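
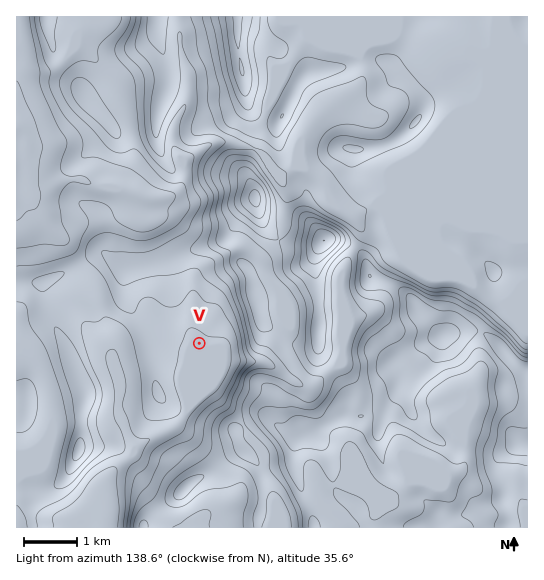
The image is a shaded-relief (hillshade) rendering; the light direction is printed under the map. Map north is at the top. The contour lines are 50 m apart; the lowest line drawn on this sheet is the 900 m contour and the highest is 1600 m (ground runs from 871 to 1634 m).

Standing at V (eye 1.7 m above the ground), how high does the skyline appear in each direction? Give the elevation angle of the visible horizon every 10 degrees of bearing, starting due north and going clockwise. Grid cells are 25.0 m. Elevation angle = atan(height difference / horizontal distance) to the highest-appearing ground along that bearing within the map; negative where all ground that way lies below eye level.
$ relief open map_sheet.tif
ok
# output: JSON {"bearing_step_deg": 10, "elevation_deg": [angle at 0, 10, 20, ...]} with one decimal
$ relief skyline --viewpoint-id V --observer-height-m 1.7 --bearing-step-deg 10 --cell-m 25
{"bearing_step_deg": 10, "elevation_deg": [5.7, 7.9, 10.3, 11.2, 12.9, 14.5, 15.3, 15.6, 15.0, 13.6, 10.8, 8.7, 12.7, 12.1, 11.9, 9.2, 9.1, 6.3, 4.9, 4.1, 1.9, 2.7, 3.3, 3.2, 3.1, 3.2, 3.2, 3.1, 2.9, 3.0, 3.4, 3.7, 4.1, 4.4, 4.7, 5.1]}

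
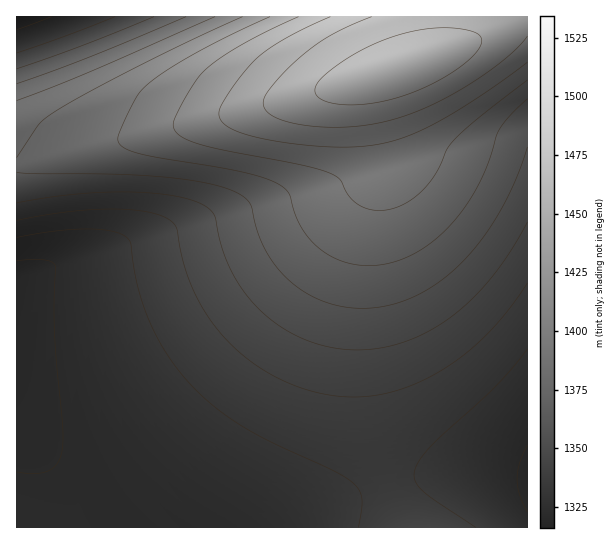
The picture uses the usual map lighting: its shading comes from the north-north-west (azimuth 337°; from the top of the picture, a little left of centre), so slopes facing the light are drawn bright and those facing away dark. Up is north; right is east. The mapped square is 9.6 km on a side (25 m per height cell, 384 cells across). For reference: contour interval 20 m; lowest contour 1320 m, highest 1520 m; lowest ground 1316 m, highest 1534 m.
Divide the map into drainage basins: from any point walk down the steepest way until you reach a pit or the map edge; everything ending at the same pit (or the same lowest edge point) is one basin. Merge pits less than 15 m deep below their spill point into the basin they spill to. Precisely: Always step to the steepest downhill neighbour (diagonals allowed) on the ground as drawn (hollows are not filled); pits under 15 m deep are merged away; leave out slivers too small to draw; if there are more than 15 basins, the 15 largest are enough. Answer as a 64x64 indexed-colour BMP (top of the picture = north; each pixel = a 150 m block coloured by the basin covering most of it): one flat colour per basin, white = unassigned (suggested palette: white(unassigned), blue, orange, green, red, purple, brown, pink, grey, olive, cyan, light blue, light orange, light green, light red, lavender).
<image width="64" height="64" href="data:image/bmp;base64,Qk12CAAAAAAAAHYAAAAoAAAAQAAAAEAAAAABAAQAAAAAAAAIAAATCwAAEwsAABAAAAAAAAAA////ALR3HwAOf/8ALKAsACgn1gC9Z5QAS1aMAMJ34wB/f38AIr28AM++FwDox64AeLv/AIrfmACWmP8A1bDFABERERERERERERERERERERERERERERERESIiIiIiIiIiERERERERERERERERERERERERERERERERIiIiIiIiIiIRERERERERERERERERERERERERERERERIiIiIiIiIiIhEREREREREREREREREREREREREREREREiIiIiIiIiIiERERERERERERERERERERERERERERERESIiIiIiIiIiIRERERERERERERERERERERERERERERESIiIiIiIiIiIhERERERERERERERERERERERERERERERIiIiIiIiIiIiEREREREREREREREREREREREREREREREiIiIiIiIiIiIRERERERERERERERERERERERERERERESIiIiIiIiIiIhERERERERERERERERERERERERERERESIiIiIiIiIiIiERERERERERERERERERERERERERERERIiIiIiIiIiIiIREREREREREREREREREREREREREREREiIiIiIiIiIiIhERERERERERERERERERERERERERERESIiIiIiIiIiIiERERERERERERERERERERERERERERERIiIiIiIiIiIiIREREREREREREREREREREREREREREREiIiIiIiIiIiIhEREREREREREREREREREREREREREREiIiIiIiIiIiIiERERERERERERERERERERERERERERESIiIiIiIiIiIiIRERERERERERERERERERERERERERERIiIiIiIiIiIiIhEREREREREREREREREREREREREREREiIiIiIiIiIiIiERERERERERERERERERERERERERERESIiIiIiIiIiIiIRERERERERERERERERERERERERERERIiIiIiIiIiIiIhEREREREREREREREREREREREREREREiIiIiIiIiIiIiERERERERERERERERERERERERERERESIiIiIiIiIiIiIRERERERERERERERERERERERERERERIiIiIiIiIiIiIhEREREREREREREREREREREREREREREiIiIiIiIiIiIiERERERERERERERERERERERERERERESIiIiIiIiIiIiIRERERERERERERERERERERERERERERIiIiIiIiIiIiIhEREREREREREREREREREREREREREREiIiIiIiIiIiIiERERERERERERERERERERERERERERESIiIiIiIiIiIiIRERERERERERERERERERERERERERERIiIiIiIiIiIiIhEREREREREREREREREREREREREREREiIiIiIiIiIiIiERERERERERERERERERERERERERERESIiIiIiIiIiIiIRERERERERERERERERERERERERERERIiIiIiIiIiIiIhEREREREREREREREREREREREREREREiIiIiIiIiIiIiERERERERERERERERERERERERERERESIiIiIiIiIiIiIRERERERERERERERERERERERERERERIiIiIiIiIiIiIhEREREREREREREREREREREREREREREiIiIiIiIiIiIiERERERERERERERERERERERERERERESIiIiIiIiIiIiIRERERERERERERERERERERERERERERIiIiIiIiIiIiIhEREREREREREREREREREREREREREREiIiIiIiIiIiIiERERERERERERERERERERERERERERERIiIiIiIiIiIiIREREREREREREREREREREREREREREREiIiIiIiIiIiIhERERERERERERERERERERERERERERESIiIiIiIiIiIiERERERERERERERERERERERERERERERIiIiIiIiIiIiIRERERERERERERERERERERERERERERESIiIiIiIiIiIjMRERERERERERERERERERERERERERERIiIiIiIiIiIiMzMxEREREREREREREREREREREREREREiIiIiIiIiIiIzMzMzMRERERERERERERERERERERERESIiIiIiIiIiIjMzMzMzMzERERERERERERERERERERESIiIiIiIiIiIiMzMzMzMzMzMxERERERERERERERERERIiIiIiIiIiIiIzMzMzMzMzMzMzMREREREREREREREREiIiIiIiIiIiIjMzMzMzMzMzMzMzMzMRERERERERERESIiIiIiIiIiIiMzMzMzMzMzMzMzMzMzMzERERERERERIiIiIiIiIiIiIzMzMzMzMzMzMzMzMzMzMzMxEREREREiIiIiIiIiIiIjMzMzMzMzMzMzMzMzMzMzMzMzMREREiIiIiIiIiIiIiMzMzMzMzMzMzMzMzMzMzMzMzMzMxESIiIiIiIiIiIiIzMzMzMzMzMzMzMzMzMzMzMzMzMzMzMiIiIiIiIiIiIjMzMzMzMzMzMzMzMzMzMzMzMzMzMzMzMyIiIiIiIiIiMzMzMzMzMzMzMzMzMzMzMzMzMzMzMzMzMyIiIiIiIiIzMzMzMzMzMzMzMzMzMzMzMzMzMzMzMzMzMzIiIiIiIjMzMzMzMzMzMzMzMzMzMzMzMzMzMzMzMzMzMzMiIiIiMzMzMzMzMzMzMzMzMzMzMzMzMzMzMzMzMzMzMzMyIiIzMzMzMzMzMzMzMzMzMzMzMzMzMzMzMzMzMzMzMzMzIjMzMzMzMzMzMzMzMzMzMzMzMzMzMzMzMzMzMzMzMzMz"/>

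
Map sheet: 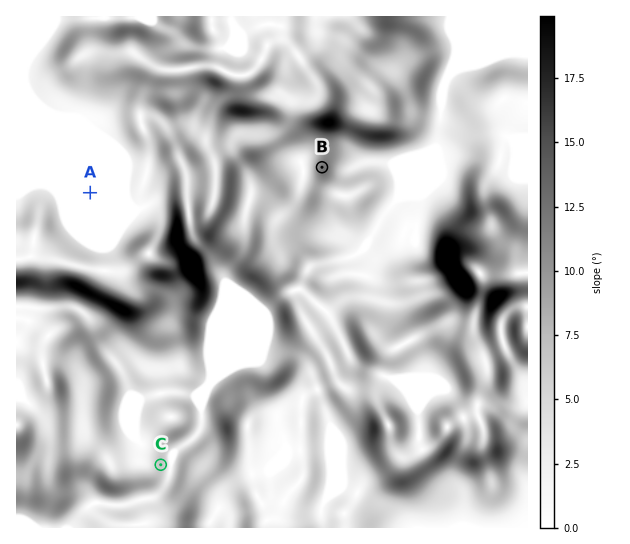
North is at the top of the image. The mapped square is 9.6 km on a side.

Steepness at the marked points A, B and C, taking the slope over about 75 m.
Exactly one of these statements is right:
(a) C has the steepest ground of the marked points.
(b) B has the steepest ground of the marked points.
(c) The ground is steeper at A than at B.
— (b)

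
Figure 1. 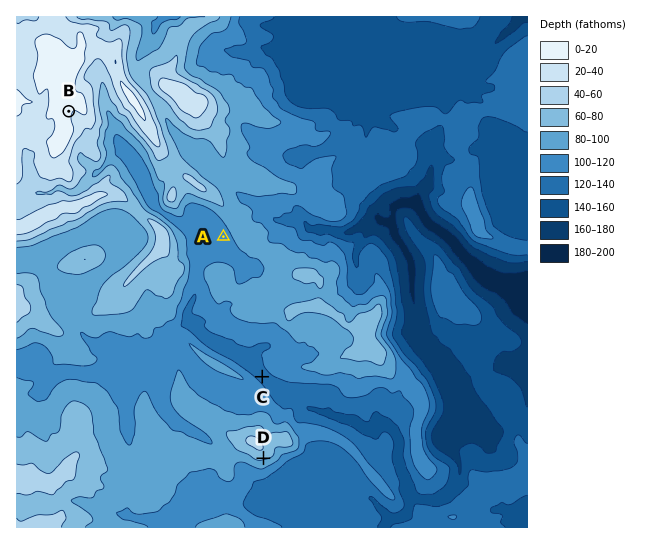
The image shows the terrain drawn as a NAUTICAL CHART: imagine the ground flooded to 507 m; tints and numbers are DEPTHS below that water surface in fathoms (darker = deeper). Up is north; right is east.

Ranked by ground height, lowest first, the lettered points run C A D B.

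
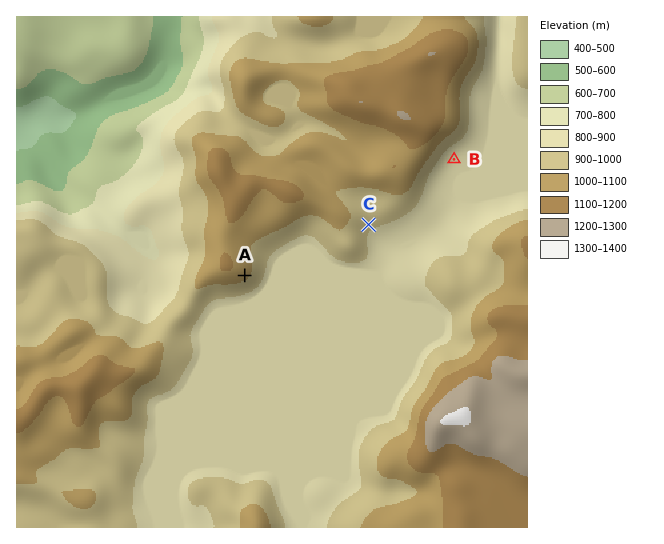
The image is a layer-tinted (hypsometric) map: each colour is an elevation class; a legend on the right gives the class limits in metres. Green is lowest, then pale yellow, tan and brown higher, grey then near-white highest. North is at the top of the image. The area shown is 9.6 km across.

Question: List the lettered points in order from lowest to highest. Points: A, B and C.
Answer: B C A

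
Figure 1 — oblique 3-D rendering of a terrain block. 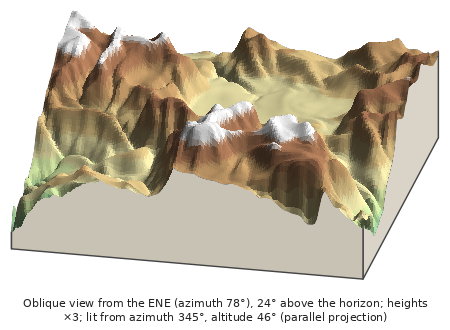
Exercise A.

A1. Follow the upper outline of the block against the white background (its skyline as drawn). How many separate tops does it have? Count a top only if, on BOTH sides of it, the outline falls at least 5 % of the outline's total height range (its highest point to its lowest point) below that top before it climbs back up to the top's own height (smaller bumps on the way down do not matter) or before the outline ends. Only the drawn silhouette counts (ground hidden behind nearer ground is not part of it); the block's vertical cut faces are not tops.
3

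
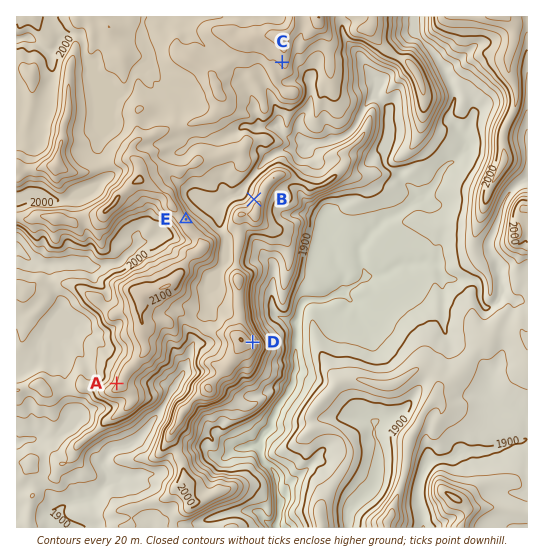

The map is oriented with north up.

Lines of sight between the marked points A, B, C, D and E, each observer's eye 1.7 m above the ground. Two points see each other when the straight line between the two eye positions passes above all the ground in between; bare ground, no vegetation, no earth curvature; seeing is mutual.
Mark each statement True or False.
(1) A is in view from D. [False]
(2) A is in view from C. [False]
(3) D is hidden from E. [True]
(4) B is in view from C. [True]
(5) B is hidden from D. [True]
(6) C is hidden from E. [False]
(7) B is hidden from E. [False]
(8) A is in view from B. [False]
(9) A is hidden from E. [True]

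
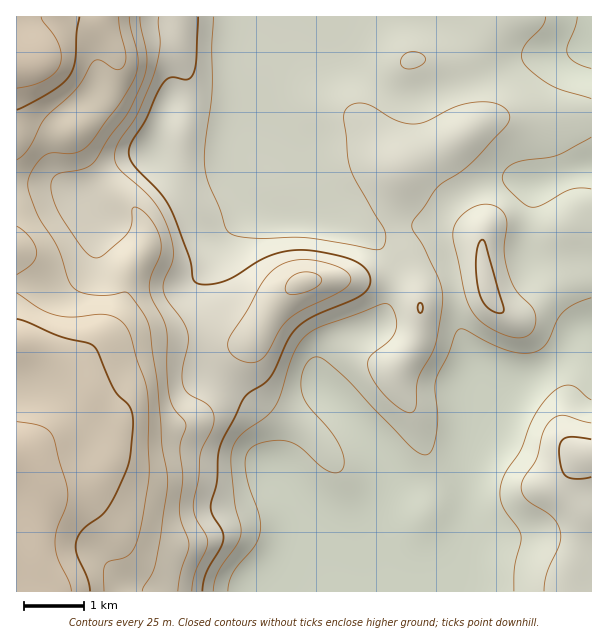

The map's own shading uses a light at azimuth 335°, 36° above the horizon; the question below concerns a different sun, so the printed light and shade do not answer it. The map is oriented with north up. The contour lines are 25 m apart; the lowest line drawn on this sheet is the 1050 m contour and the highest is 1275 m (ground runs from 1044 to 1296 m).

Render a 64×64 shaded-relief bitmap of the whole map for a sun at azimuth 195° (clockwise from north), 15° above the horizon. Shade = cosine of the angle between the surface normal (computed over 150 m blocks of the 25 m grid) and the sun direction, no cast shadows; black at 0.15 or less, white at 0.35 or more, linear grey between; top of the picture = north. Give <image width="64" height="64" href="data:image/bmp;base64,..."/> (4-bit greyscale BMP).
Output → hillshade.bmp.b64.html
<image width="64" height="64" href="data:image/bmp;base64,Qk12CAAAAAAAAHYAAAAoAAAAQAAAAEAAAAABAAQAAAAAAAAIAAATCwAAEwsAABAAAAAAAAAAAAAAABEREQAiIiIAMzMzAERERABVVVUAZmZmAHd3dwCIiIgAmZmZAKqqqgC7u7sAzMzMAN3d3QDu7u4A////AIiIh2VWeamYiHd3iIiIiIiIiIiIiIiIiIiImZmZmIiIiZh2VFaKqpiIiIiZmYiIiIiIiIiIiIiIiIiZmZiIiIiZiHVEV5u6mIiJmqqqmYiIiIiIiIiIiIiIiJmZiIiIiIiHZUVoq7qYiImru7upmIiIiIiIiIiIiIiIiYiIeIiIiIdmZ4qrqYiIiJmru6mYiIiIiIiIiZmYiIiIiIh4iImIh3eJqqqZiId2Z4mamYiIiIiIiIiZmZmIiJmZiIiJmYiIiJqqqYiIdlREVniIiIiIiIiIiJmZmZiJmZmZmZqqiIiJmqqZiIh2VDNFZmd4iIiJmYiIiZmZmImaqqu7uqqImZmZqZiIiHZURVVlZniIiZmZiIiImZmYiZq7zMy6qZmZmImZmIiId2ZndmVWeIiZmZmYiIiImIiJmrzN3LqZmZmIiJmZiIh3d4iHZVZ4iZmqqZiIiIiIiIiZq8zLqZmZmHd4iZmIh3d4iIZVZniZqqqpmIiJmYiIiImZqqmZmZmXdneImZiHZmeIdlVniJqrupmIiJmZmIiIiIh4iJqqmYdmd4iIiHZVZndmVniZqrupmIiJmqqYeIiHdmZ4mquIdmZ3eIiHZVVnd3ZniaqruqmHeImruph4iId2Z4maqXdmZ3iIiIdlVniIh4mru7u6l3d4mbu6iHiIh3d4iZiHZmZ3iIiIh2ZniZmZq8zMu6l3ZniavLqHeIiIh4iIhlRVVneIiIiHZmeJmZq8zMu6l2ZniazMuYeIiIiIiIdkMkRWZ3iIiHdmZneIibvMu6l2Zmeazdypd3iIiIiHZUMhRVZneIiHdmVVVVZ4mruph2VmeKvd3Jh3eIiIiHdlQyJmZmeIiHdmZURERWiZqql2VWeKvd3Kh2d4iIiIh2VERHd3d4iIdmZVRERWeJqqqHZmeKvN3bl2Z3iIiIiHZVVWiIiIiId2ZVRFVmeImruodneavN3cqXd3iIiIiIh2ZmaZiIiId2ZlRFZniJmry6mHiavMzLqpiIiIiImZmIdmZ5mZiId3dmVEVniJmrvLqYiau8y6qZmZmZmZmaqqmHd3qZmId3d3ZVVniJmaq7upmaq7upiIiaqpmZmrvMupd3eZiHd3d3dlVWeImZmqqqmaq7qph2Z4mpmZq83u3LmHd3d2ZmZ3dmZmZ3iIiZmamqu7uph2ZmeJmIm87//suYh3VUREVWZmVWZmd4iIiJmavMy6mId3eJiIis7//tupiIczIjM0RERVVVVmd3d4iZvN7ty6mYiZmYib3//sqYmZmCIiIzMzNERDNFZnd3eIm97//ty7qqqYiJvv/ahmeZqqMzNEQzIzRDIjRmZ3d3ibzv//7ty7qpd3m97KdUV5qrtVVVVUM0VVQzRWZmZ3eJq97//u3LqpdmebzKdTRXiau2d3dmVEVnZVVmZmZmd3iavMzcy6mZhlV5vLhkNFeJmqiIh3ZVV4h3eIh2ZmZmZneIiIiHd4h2VXmrp1RFZ4iImZmHZlVniIiZmHZmZlVURDMzMzNGeHZmeauXVFZ4iIiKmYdlVmd3eJmHZmZmVUMhAAAAATZ4h2eJqoZVZ4iIiImHZVVWZmZ4iGVVZmZUMgAAAAACRoiHd4qqhmZ4mZmZh2VERWZ2ZmdlREZndlQyEAAAEjVoiHd4mqmHZ4iZmZmVVDRFZ3dmZlMzV4h2ZVQzMzRFZ4iId3iZmHd3iJmZmZVDNFZ3iIh2MiRoiHZmZmZmZneImZiIiIiHZmd4iIiIhURFZniJmXUhJYmHd3d3d3d4iJmZmZmIh3ZVVWd3d3iFVVVniJmYYxE2iId3eIiIiIiJmaqqqZiHdkQ0VWZmd3VVVniImYdBAViYdneIiIiIiJmqqqqqmYh2VDNFZmZmZmZniJmYZBADaIdmeIiIiIiImaqru6qZmYdlRVZ3ZlVYd4mqqYZCACWJh2d4iIiIiImaqqqqqZqqmHdneIiHZVqZq8y6hTEBR5mHd4iIiIiIiZqqqpmJmqqpmIiZqpiHa7q93cuGQiRomYd3iIiIiIiJmZmYh3iJqqqpmqqqqpmbu83u25dlVomph3iIiIiIiJmZmId2Z4maqqqqq6qqqqqrzd3LqZiJmqmHeIiIiIiImZmYd2ZmeImqqqqqqqqqqZq7u7u7u6qqmYiIiIiIiImZmYh3ZmZneImaqqqpmZmomamZmazMuqmYiIiIiIiImZmZiHdmZmZmd4mZmZmZmZmaqYd4m8y6mIh4iIiIiIiZmZmId2ZmZmZmZ4iIiIiIi7u6h3eau6mYiIiIiIiIiJmYiHd3d3d2ZlVWZnd3d3d83dypiImqqpmZiIiIiIiIiIh3d3d3d3d2ZVVWZnZmZm3e7cqZmqqqqqqYd4iIiIiIh3dmd4iZiId2ZVZmZlVVXd3dy6mquqmqu5h3iIiIiIiHd3d4mZmZmId2ZmZlVERLu8y6mqu6mJvLl3eIiIiIiIh3d4iZqqmZiId3dmVVVVmZmZiau6hmiruXd4iIiIiIiIiIiJmZmZiIiIh2ZlVmZ3d3d4q6hkV5qoZniIiIiIiIiIiIiIiIiIiImId3d3d2Z2Zmirl0NGmYdneIiIiIiIiIiIiHd3d3eImZmZiIiIZmZVebqFMkaJh2d4iIiIiIiIiIiHd3d3d4iZmaqpmIh3ZmZ5qXUzV4iHd3iIiIiIiIiIiIh3d3eIiJmZqqmYiHd2ZompdURXiHd3eIiIiIiIiIiIiId3eIiImZmZmYiI"/>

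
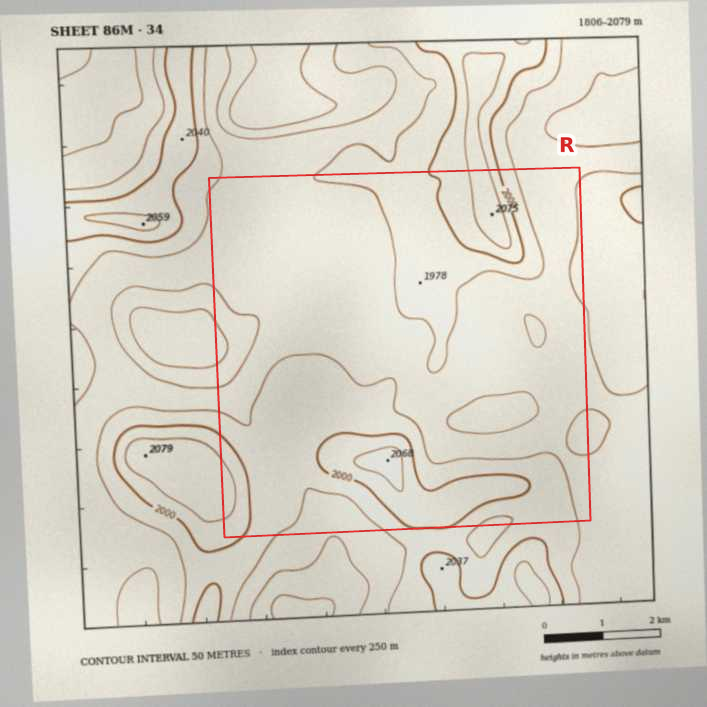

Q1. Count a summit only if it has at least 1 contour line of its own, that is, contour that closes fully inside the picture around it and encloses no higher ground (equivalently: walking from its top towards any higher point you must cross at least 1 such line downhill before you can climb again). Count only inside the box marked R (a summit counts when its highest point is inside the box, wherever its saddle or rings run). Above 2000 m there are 2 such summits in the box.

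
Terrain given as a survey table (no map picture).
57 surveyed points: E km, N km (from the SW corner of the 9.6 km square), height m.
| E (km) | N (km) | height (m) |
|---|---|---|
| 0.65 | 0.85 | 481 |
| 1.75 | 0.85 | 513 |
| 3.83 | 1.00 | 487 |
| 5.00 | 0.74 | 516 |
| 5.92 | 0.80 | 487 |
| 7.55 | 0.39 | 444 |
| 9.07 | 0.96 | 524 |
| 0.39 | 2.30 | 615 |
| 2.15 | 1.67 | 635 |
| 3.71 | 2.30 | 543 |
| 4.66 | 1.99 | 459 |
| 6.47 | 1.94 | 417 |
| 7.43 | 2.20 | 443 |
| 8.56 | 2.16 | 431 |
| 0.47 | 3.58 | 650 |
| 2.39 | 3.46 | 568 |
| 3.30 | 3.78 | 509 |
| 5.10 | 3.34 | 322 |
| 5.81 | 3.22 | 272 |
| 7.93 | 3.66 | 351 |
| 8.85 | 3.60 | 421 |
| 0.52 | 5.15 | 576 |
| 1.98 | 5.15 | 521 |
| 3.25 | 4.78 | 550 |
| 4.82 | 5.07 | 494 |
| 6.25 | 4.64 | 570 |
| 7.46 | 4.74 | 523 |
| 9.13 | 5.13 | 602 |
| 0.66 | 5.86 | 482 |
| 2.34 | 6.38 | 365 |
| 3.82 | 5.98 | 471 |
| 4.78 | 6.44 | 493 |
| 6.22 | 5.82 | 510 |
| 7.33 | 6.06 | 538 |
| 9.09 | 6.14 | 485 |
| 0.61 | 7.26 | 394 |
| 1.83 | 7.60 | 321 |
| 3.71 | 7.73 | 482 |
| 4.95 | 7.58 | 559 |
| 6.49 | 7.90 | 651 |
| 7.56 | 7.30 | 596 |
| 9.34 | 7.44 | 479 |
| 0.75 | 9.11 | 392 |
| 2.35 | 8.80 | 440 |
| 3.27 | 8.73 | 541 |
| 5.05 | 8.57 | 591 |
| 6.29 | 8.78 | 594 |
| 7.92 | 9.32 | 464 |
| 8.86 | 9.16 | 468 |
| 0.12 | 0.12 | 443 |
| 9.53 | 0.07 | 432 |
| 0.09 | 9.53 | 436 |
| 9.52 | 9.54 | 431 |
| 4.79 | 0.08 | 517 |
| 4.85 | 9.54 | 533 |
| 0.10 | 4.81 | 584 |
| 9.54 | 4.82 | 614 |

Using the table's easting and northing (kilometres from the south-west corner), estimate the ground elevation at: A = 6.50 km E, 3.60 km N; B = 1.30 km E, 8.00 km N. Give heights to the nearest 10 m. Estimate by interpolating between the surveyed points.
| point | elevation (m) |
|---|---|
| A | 350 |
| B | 350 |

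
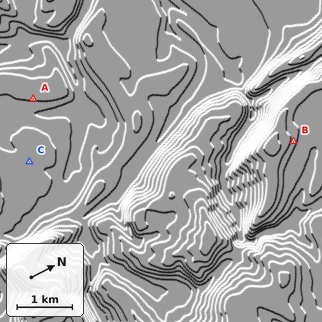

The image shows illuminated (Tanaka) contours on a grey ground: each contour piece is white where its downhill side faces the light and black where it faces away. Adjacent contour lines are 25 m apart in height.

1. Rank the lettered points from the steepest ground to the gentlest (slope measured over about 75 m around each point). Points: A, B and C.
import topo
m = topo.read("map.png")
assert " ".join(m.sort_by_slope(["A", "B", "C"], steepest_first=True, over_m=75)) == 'B A C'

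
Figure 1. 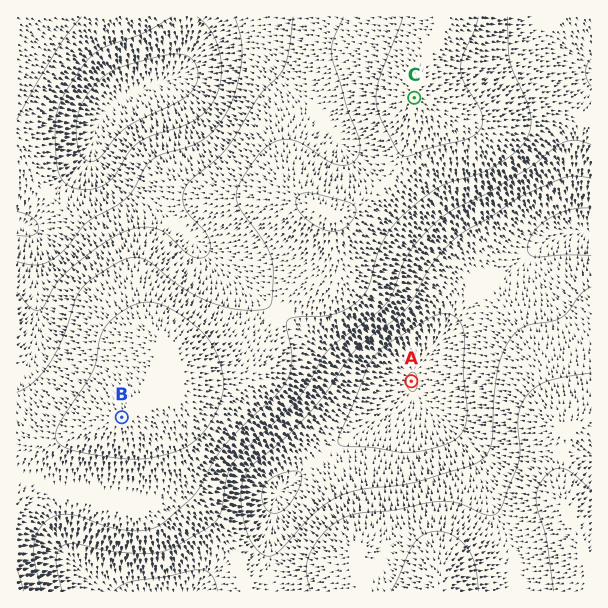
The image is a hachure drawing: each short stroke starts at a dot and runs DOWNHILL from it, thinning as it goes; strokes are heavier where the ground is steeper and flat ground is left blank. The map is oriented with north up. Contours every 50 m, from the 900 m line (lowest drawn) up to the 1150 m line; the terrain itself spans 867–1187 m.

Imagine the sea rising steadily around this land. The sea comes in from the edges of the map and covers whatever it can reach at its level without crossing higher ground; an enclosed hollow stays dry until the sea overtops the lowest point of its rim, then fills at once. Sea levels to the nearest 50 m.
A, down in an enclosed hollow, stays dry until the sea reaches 950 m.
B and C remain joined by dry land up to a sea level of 1100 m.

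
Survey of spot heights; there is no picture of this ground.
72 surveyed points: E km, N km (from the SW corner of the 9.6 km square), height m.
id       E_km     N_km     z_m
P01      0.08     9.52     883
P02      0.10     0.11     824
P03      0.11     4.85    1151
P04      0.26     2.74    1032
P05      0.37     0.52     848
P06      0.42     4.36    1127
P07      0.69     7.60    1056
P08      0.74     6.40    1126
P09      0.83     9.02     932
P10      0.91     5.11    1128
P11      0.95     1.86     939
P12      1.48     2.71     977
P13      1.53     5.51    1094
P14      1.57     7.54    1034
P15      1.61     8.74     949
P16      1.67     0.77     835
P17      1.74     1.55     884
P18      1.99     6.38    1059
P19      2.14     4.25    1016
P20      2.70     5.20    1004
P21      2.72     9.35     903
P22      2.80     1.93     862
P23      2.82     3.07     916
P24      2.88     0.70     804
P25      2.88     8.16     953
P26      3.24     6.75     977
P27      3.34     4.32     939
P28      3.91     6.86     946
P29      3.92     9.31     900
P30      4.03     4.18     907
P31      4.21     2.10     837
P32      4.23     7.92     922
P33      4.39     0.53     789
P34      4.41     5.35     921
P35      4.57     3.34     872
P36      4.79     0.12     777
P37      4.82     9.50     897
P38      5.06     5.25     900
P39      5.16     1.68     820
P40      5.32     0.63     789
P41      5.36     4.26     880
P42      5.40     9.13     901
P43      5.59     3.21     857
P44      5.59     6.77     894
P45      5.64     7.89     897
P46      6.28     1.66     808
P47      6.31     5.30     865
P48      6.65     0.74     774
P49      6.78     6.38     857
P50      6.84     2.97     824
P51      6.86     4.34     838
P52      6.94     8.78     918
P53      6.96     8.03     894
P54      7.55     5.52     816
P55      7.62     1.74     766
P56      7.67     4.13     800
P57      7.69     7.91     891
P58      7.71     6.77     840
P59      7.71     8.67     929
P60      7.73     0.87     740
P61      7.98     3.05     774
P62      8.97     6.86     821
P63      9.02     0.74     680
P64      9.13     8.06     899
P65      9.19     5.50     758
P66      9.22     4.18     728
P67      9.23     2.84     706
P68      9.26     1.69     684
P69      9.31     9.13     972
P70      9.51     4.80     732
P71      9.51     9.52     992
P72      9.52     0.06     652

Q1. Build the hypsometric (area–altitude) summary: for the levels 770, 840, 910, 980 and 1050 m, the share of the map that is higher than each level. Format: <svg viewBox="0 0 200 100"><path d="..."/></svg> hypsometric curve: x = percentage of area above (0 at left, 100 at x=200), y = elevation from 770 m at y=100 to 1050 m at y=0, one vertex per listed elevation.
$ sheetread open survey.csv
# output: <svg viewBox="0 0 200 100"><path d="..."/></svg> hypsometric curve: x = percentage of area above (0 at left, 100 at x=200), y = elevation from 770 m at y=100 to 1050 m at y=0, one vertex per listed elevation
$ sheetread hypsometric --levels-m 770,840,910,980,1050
<svg viewBox="0 0 200 100"><path d="M177 100l-43-25-59-25-39-25-19-25"/></svg>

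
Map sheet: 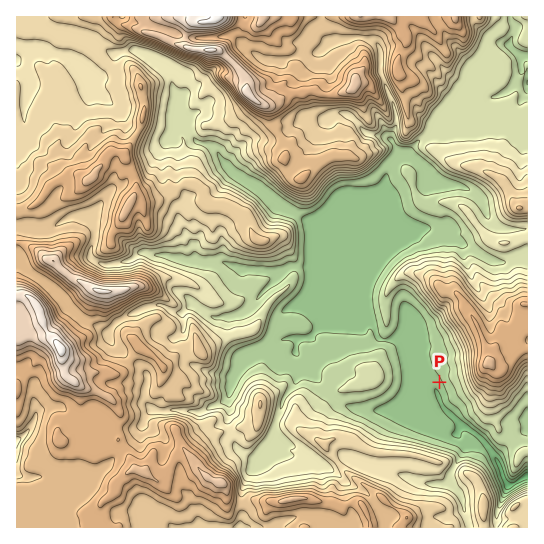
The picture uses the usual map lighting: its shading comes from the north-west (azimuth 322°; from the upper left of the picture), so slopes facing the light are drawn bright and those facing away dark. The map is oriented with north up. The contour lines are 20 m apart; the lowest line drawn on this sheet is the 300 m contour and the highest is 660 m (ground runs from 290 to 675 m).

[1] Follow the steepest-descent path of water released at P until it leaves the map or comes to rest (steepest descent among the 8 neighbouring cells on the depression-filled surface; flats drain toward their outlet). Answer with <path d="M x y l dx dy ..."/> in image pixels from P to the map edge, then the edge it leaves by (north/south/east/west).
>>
<path d="M439 382l-4 4 0 4 3 4 0 4 4 8 5 5 0 2 16 10 23 20 13 20 6 14 0 2 4 4 6 0 7-5 5 0"/>
exit: east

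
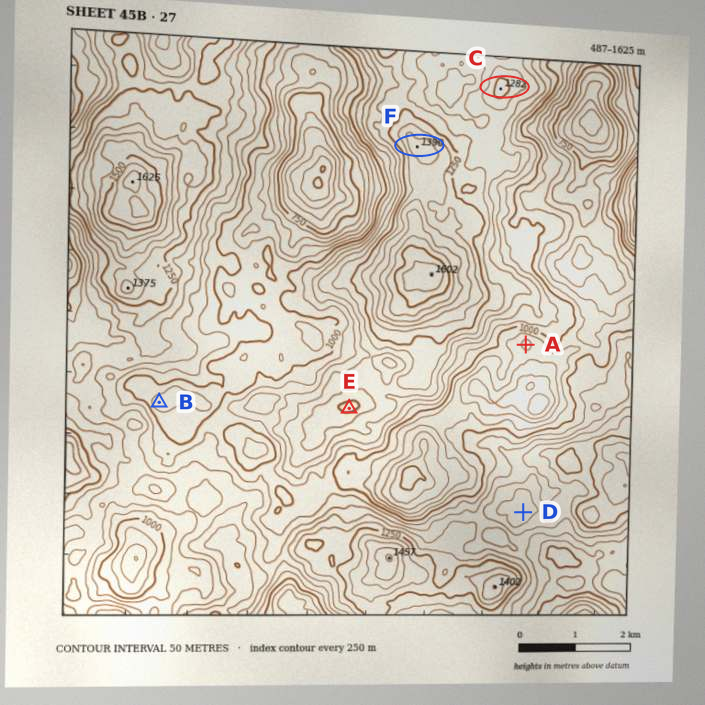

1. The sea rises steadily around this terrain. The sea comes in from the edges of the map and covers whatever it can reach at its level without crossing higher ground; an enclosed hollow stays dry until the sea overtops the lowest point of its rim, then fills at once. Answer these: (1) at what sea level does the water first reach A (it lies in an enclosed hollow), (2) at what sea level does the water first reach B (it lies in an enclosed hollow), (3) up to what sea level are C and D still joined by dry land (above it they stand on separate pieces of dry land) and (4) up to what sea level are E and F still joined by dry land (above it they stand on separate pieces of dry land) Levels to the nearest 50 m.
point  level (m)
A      950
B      1000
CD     1050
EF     1150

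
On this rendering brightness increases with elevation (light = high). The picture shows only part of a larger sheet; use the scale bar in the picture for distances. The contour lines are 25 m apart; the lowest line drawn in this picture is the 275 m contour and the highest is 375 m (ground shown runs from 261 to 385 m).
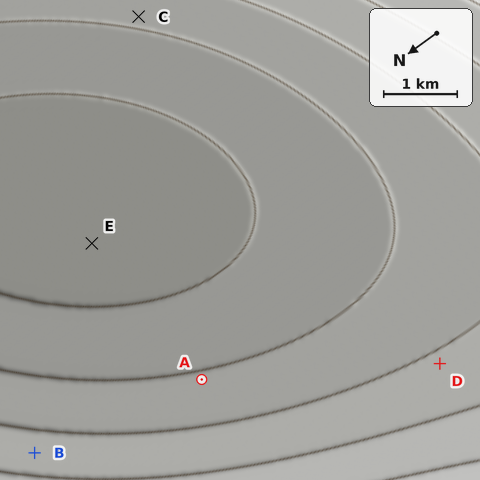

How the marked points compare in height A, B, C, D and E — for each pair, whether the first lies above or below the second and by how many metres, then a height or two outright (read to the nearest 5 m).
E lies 70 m below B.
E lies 65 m below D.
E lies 40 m below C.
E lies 40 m below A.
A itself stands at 305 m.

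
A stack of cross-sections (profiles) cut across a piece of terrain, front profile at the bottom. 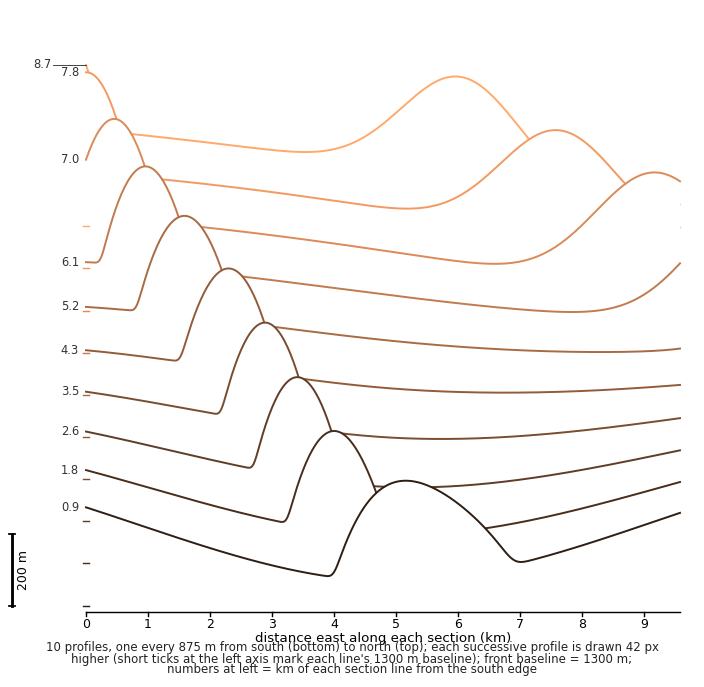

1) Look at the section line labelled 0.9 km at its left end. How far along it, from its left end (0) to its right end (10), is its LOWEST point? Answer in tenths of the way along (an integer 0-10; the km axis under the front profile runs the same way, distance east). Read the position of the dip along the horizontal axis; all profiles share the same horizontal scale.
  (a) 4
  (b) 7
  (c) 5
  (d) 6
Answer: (a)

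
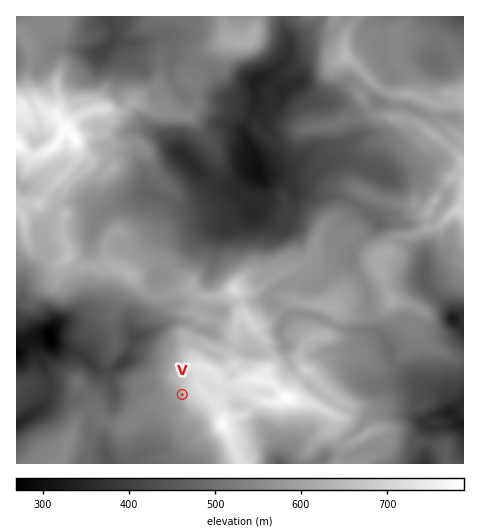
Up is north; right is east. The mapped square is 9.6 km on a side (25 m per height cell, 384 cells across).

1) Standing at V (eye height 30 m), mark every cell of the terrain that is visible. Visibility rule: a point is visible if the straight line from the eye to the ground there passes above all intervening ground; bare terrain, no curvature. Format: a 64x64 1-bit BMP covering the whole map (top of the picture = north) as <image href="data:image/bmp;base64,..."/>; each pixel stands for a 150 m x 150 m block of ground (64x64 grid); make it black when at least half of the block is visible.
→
<image width="64" height="64" href="data:image/bmp;base64,Qk0+AgAAAAAAAD4AAAAoAAAAQAAAAEAAAAABAAEAAAAAAAACAAATCwAAEwsAAAIAAAAAAAAA////AAAAAAA/+f+eAAAAADvx/44AAAAAGeH/xAAAAAAZ8f/gAAAAAAHx//AAAAAAAP//mAAAAAAA//+cAAAAAID9/5gAAAAAgPz/gAAAAADA+P+AAAAAAMD4/4AAAAAAgPj/gAAAAAAA8HuAAAAAAADwAMAAAAAAAOwAAAAAAAAw/gAAAAAAADD/AAAAAAAA8P8AAAAAAADw/wAAAAAAAPB/AAAAAAAA8H8AAAAAAAD//wAAAAAAAH//gAAAAAAAP//gAAAAAACf/+AAAAAAAIf/4AAAAAAAA//gAAAAAAAH/mAAAAAAAAOAIAAAAAAAIYAgAAAAAABggAAAAAAAAEGAAAAAAAAAQQAAAAAAAABDAAAAAAAAAEMAAAAAAAAAQYAAAAAAAAA4AAAAAAAAABkAAAAAAAAACwAAAAAAAAAHgAAAAAAAAAPfAAAAAAAAYf+AAAAAAABw84AAAAAAAPzxgAAAAAAAz+HAAAAAAACH48AAAAAAAAN8AAAAAAAAAAwAAAAAAAAADwAAAAAAAAB/gAAAAAAAAB3AAAAAAAAAAMAAAAAAAAAAAAAAAAAAAAAAAAAAAAAAAAAAAAAAAAAAAAAAAAAAAAAAAAAAAAAAAAAAAAAAAAAAAAAAAAAAAAAAAAAAAAAAAAAAAAAAAAAAAAAAAAAAAAAAAAAAAAAAAAAAAAAAAA=="/>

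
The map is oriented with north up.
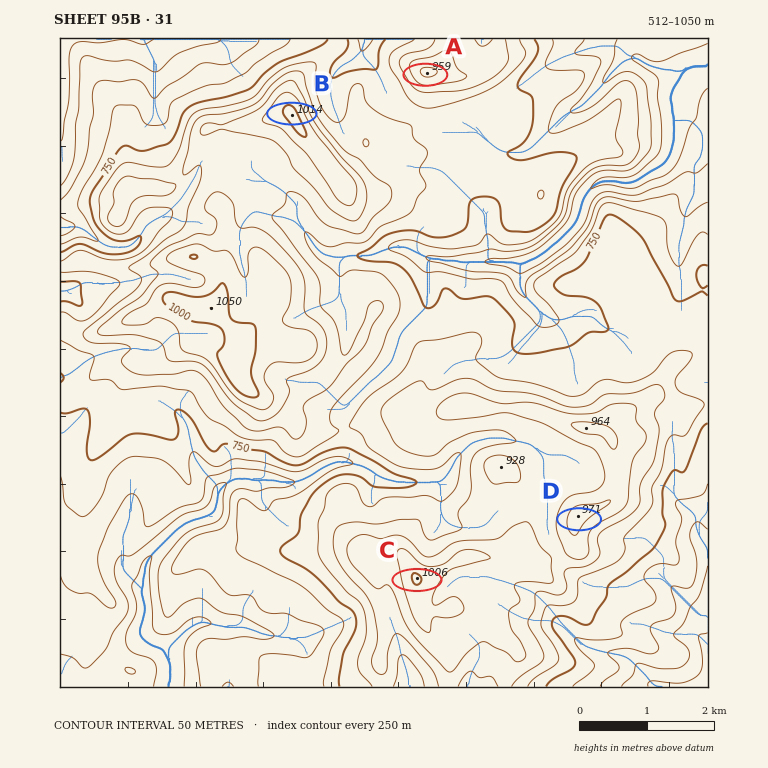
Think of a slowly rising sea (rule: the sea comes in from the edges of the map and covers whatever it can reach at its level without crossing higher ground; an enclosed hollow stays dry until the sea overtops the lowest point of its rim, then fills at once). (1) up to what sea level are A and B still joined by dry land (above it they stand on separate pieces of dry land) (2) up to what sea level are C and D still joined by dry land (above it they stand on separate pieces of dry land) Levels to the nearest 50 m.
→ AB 800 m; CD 900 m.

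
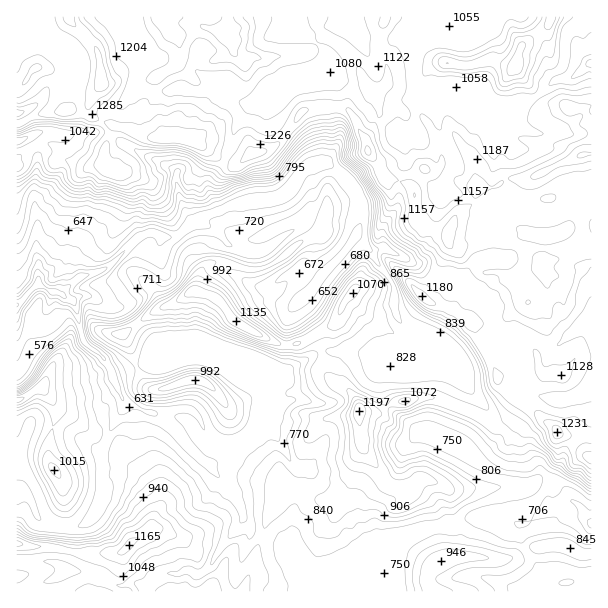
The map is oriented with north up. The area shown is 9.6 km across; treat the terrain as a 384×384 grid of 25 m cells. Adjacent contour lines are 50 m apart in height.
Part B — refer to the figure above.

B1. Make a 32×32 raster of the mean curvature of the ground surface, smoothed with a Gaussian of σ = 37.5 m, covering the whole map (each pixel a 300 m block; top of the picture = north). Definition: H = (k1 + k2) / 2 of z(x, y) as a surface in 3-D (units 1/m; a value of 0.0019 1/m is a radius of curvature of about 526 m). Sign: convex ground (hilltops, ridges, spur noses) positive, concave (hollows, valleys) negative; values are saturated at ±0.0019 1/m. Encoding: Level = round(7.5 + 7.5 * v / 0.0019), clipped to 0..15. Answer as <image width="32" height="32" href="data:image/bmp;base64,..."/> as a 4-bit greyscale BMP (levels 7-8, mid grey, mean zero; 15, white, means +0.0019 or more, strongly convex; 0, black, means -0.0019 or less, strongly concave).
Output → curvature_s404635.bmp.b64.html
<image width="32" height="32" href="data:image/bmp;base64,Qk12AgAAAAAAAHYAAAAoAAAAIAAAACAAAAABAAQAAAAAAAACAAATCwAAEwsAABAAAAAAAAAAAAAAABEREQAiIiIAMzMzAERERABVVVUAZmZmAHd3dwCIiIgAmZmZAKqqqgC7u7sAzMzMAN3d3QDu7u4A////AIZ5dVSJmYh3d4hmp2dmZ5hWRXmWZEpadod4ZqyZu3VG//3c2HqkimaHdmd5mYid62ERJ665uEh1inZkRVZlVmRltzZ6dXk5pomHnHZ0V3WGZOlFialmWKiYh5qo26q3RknpR3iYZpi2RobG7JZUZGpehzp5lWd3lmesgpVFaWWPWnWIeXV2VluTjUNWZIlsx0WahZZqS6VoyauiM1uXfoj3qGY2QU+mZTKNj83VS5VWT3eAz//5Vnars1RmU+dolhy6gpMlVHYyqXZ3Z3LYiadz9Ai0d2Qk/2VWeXc6l5VpdmP/40M4/2TshoZybWVaV3fUgE/YbpQyPKljXMlZqZUoB1dHn+5llTf5Y/d2WJmV0cFKygiTWTZivg93SLl5paSJsaVavIX3YziAGMRFiYemhowWKJOJPLs0WaqZmYmIpIZodLJIibd7U5zXxnh2l4WFRHrCYjRHjXDDpJd3eHdje4q+WoozQ20V+ZRth4V3553c1yRs+bFTOcXJSmitlbeVtyNo9a/lIK9laWpFVY4xESnM7Lh2jFZeN2fHaXU2jvumd4l5Vl7L5JiHdneYqLOWtVZFZmdmeGiGdndlR8m2depbh2WFZmZbl3VEXqM3e3XTdnmZy6mGladv7r2YhHdn1XaZOZNXeYZ2dURZ2Uh3m0Z4t5mWdpZ2xnd3Vy9Y"/>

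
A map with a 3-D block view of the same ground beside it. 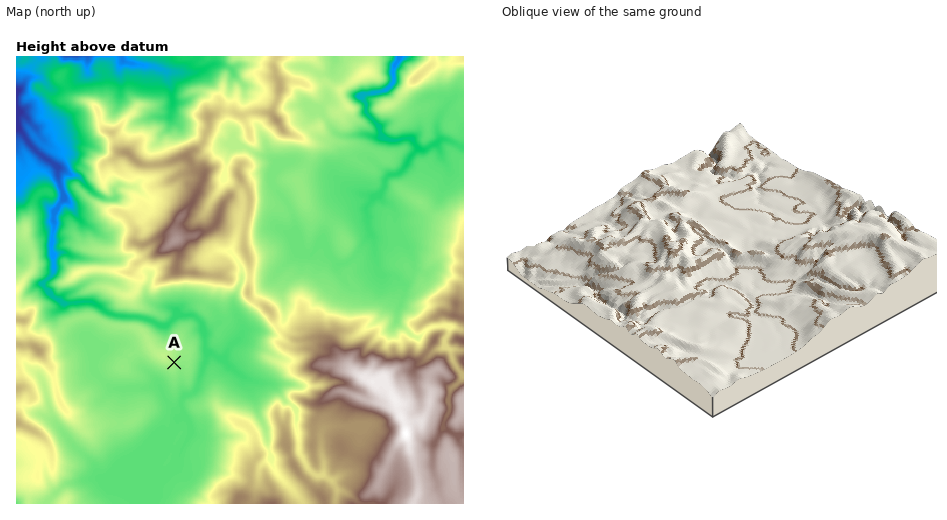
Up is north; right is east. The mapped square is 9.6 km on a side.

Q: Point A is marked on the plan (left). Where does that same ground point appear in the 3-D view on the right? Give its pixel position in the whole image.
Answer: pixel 730 302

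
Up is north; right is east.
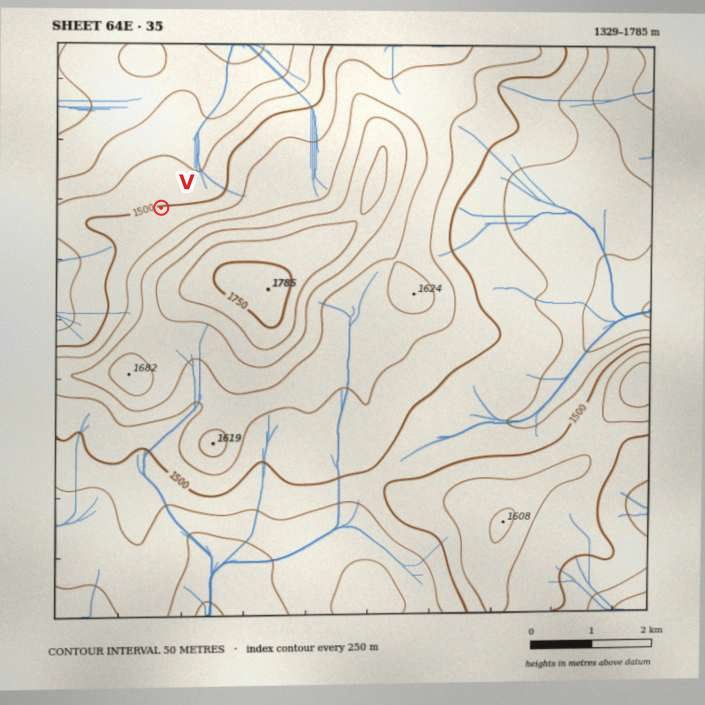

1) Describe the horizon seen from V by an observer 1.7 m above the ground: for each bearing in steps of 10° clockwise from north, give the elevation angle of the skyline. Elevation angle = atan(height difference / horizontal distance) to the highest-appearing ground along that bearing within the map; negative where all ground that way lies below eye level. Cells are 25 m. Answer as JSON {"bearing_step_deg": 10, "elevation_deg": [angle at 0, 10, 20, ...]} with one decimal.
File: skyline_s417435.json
{"bearing_step_deg": 10, "elevation_deg": [-2.2, -3.0, -3.2, -2.9, -1.2, 0.7, 1.6, 2.8, 3.4, 3.5, 5.0, 7.7, 9.7, 10.7, 10.8, 10.3, 9.5, 8.6, 7.4, 5.6, 3.6, 3.0, 2.3, 1.5, 0.7, 0.2, -0.1, -1.2, -2.1, -2.6, -3.0, -3.2, -3.4, -2.9, -2.5, -2.1]}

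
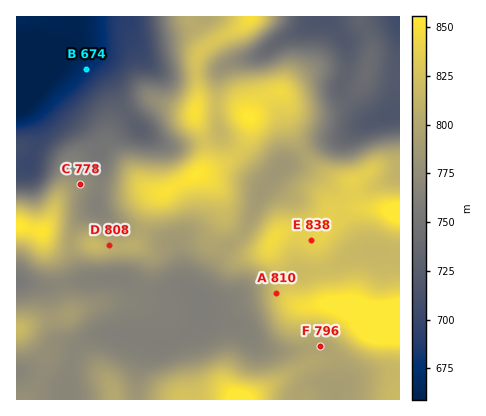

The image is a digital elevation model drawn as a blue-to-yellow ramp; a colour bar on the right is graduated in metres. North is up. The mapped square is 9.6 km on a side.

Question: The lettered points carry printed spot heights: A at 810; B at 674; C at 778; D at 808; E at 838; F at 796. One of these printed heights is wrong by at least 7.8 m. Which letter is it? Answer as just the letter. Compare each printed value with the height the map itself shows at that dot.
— A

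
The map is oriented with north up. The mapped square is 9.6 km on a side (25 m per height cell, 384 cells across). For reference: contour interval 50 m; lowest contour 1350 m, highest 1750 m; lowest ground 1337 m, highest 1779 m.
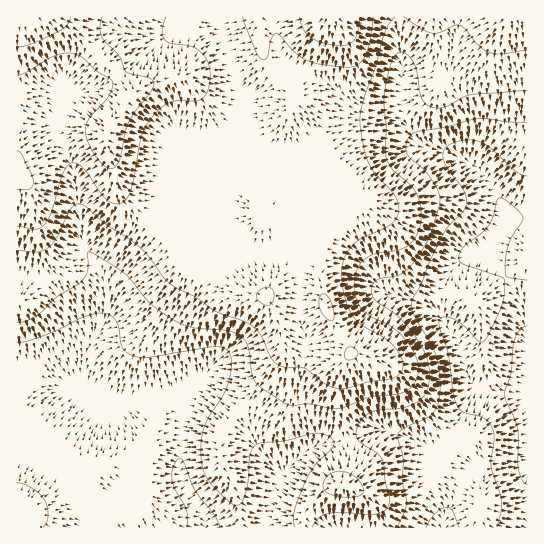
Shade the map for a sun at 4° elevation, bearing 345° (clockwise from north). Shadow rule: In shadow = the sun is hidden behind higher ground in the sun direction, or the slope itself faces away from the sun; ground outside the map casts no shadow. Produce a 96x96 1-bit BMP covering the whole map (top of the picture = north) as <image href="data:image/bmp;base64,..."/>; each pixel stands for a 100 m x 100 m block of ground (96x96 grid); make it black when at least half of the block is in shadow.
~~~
<image width="96" height="96" href="data:image/bmp;base64,Qk2+BAAAAAAAAD4AAAAoAAAAYAAAAGAAAAABAAEAAAAAAIAEAAATCwAAEwsAAAIAAAAAAAAA////AAAAAAAAAAAAAAAAf///AAAAAAAAAAAAf///AAAAAAAAAAAA////AAAAAAAAAAAA////AAAAAAAABgAA//4/AAAAAAAADgAAf+B/AAAAAAAADgAAPwD/AAAAAAAADAAAAAH/AAAAAAAAAAAAAAP/AAAAAAAAAAAAAAP/AAAAAAAAAADwAAf/AAAAAAAAAAH8AA//AAAAAAAAAAH+AD//AAAAAAAAAAH/Af//gAAAAAAAAAP/h///gAAAAAAAAAP/////gAAAAAAAAAH/////gAAAAAAAAAD/////gAAAAAAAAAB/////gAAAAAAAAAA/////AAAAAAAAAAAP////AAAAAAAAAAAD////AAAAAAAAAAAB////AAAAAAAAAAAP////AAAAAAAAAAAf////AAAAAAAAAAA////+AAAEAAAAOAB////+AAAeAAAB/wD////+AAAfAAH//8D+P//8AAA/gAH//+D4B//gAAA/sAD///BwAOAAAAB/8AA///gAAAAAAAB/+AAf//gAAAAAAAD/+AAP//wAAAAAAAD/+AAP//wAAAABwAD/+AAH//wAAAADwAD//AAH//4AAAAHwBz//gAD//4AAAAPwDz//wAA//wAAAA/wD7//wAAP/wAAAB/wD7//wABn/gAAAH/wB4f/4ADgcAAAB//gAAD/4AHgAAAAH//gAAD/wAHgAAAAP//gAAH/gAHAAAAAf//gAAfwAAAAAAAAf//wAA/wAAAAAAAA///wAB/wAAAAAAAA///4AB/4AwAAAAAB///8AD/4B4AAAAAB///8AD/4B4AAAAAB///+AD/8D4AAAAAB////AD/8HwAAAAAB////AD/+PwAAAAAA////gD/+PwAAAAAAf///gD//fwAAAAAAP///gD///wAAAAAAHw//gDf//wAAAAAAAAP/gDP//wAAAAAAAAD/ADv/fwAAAAAAAAB/ADP8PwAAAAAAAAAAH2H4HwAAAAAAAAAAf8D4DwAAAAAAAAAA/8B4DwAAAAAAAAAB/8A4DwAAAAAAAAAH/8A4HwAAAAAAAAAP/8AAHwAAAAAAAAAf/8AAH+AAAAAAAAA//8AAH/gAAAAAAAB//gAAD/gAAAAAAAD//gAAB/wAAAAAAAH//gAAA/wAAAAAAYP//gAAA/4AAAAAA8f//wAAA/8AAAAAB4///8AAA/+AAAAAD5///8AAA//gAAAAH4///8AAA//gAAAAf4///8AAAf/wAAAA/4f//8AAAf/wAAAB/8H//8CAAP/wAAAD/8A//8PgAH/wAAAH/8AH/8/4AD/wAAAP/8AB/8/4AA/gAAAP/8AA/9/8AAAAAAAf/8AAf9/8AAAAAAA//8AACf/8AAAAAAA//8AAA//8AAAAAAB//+AAA//8AAAAAAD//+AAA//8AAAAAAD///AAB//8AAAAAAD///AAB//8AAAAAAH///AAB//8AAAAAAD///AAB8f4AAAAAAB///AAB8H4AAAAAAAf/+AAAQAAAAAAAAAAH4AAAAAAAAAAAAAAHgAAAA="/>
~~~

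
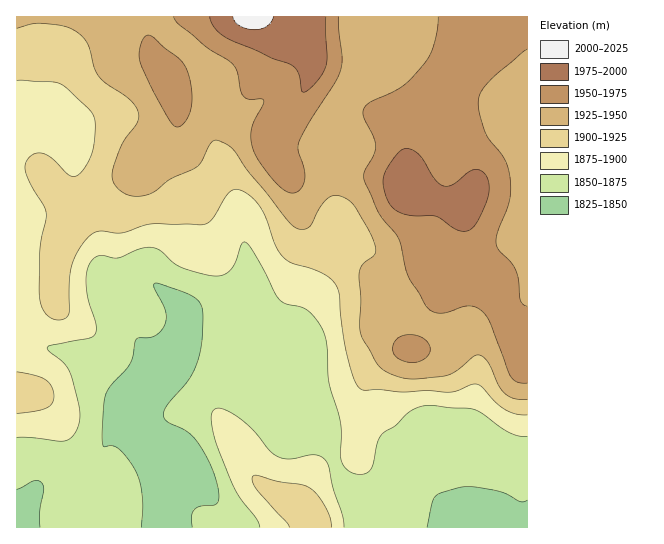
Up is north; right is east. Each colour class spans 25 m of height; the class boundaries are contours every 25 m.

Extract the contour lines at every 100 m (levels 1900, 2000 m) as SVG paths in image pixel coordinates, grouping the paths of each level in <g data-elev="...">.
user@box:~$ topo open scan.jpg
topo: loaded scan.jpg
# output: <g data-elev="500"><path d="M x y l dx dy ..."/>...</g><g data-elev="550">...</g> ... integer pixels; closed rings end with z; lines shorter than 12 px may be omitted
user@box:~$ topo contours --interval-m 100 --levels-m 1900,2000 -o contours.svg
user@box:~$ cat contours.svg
<g data-elev="1900"><path d="M331 527l-1-9-4-11-8-11-8-8-8-3-23-3-25-7-2 2 0 4 4 8 30 33 3 5"/><path d="M17 414l17-3 12-3 6-5 2-6-3-11-6-7-10-4-18-3"/><path d="M17 80l36 2 8 2 28 25 4 5 2 7 0 17-3 15-6 13-8 9-4 2-5-2-16-16-11-6-5 0-6 2-3 4-3 6 0 6 3 8 16 27 2 7-6 36-1 44 3 15 8 9 11 3 5-2 2-3 1-5 0-31 3-14 9-18 12-13 8-3 21 2 31-9 52 0 8-5 16-26 4-3 5-1 12 7 10 11 7 12 8 26 8 12 10 6 18 6 12 5 8 5 5 6 3 9 2 25 6 35 7 25 6 10 5 1 14 0 22 2 26-1 22 1 9-2 13-5 6-1 5 3 13 15 10 7 10 5 12 1"/></g><g data-elev="2000"><path d="M233 17l2 5 4 4 15 4 8-1 5-3 4-4 2-5"/></g>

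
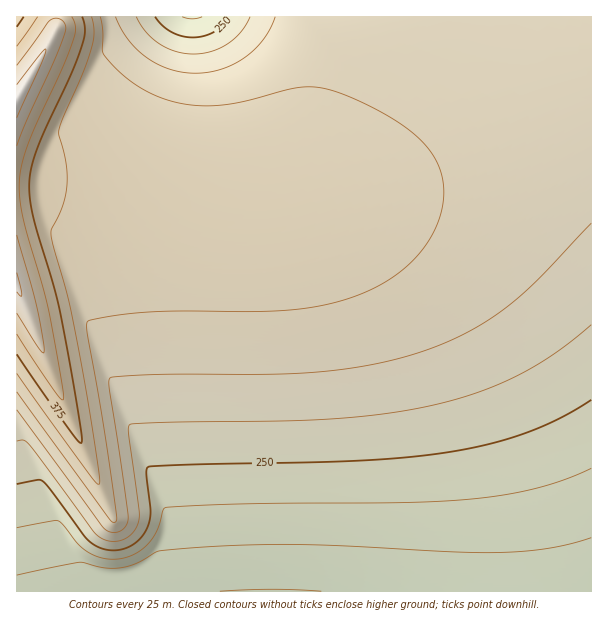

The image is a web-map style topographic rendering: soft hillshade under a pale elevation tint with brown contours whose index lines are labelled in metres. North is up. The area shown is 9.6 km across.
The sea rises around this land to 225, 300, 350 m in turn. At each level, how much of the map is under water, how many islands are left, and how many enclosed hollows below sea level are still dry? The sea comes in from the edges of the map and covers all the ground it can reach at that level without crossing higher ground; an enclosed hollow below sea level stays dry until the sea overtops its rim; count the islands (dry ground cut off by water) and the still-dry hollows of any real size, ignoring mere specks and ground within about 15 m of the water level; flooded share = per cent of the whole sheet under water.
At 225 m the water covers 14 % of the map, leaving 0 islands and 0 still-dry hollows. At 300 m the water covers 41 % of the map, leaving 0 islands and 0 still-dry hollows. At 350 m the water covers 93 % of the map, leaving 0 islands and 0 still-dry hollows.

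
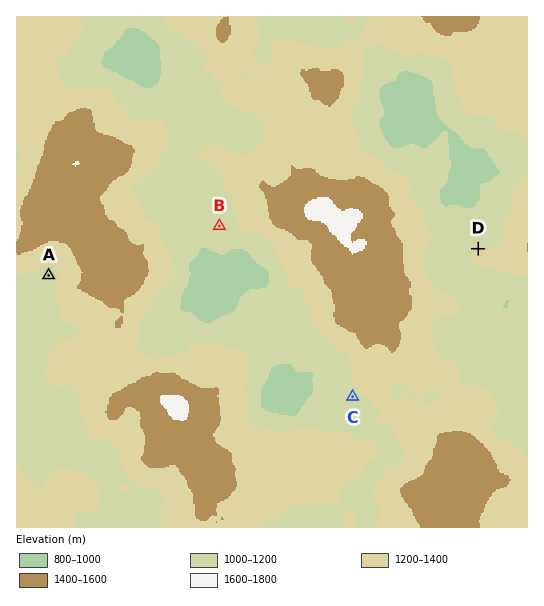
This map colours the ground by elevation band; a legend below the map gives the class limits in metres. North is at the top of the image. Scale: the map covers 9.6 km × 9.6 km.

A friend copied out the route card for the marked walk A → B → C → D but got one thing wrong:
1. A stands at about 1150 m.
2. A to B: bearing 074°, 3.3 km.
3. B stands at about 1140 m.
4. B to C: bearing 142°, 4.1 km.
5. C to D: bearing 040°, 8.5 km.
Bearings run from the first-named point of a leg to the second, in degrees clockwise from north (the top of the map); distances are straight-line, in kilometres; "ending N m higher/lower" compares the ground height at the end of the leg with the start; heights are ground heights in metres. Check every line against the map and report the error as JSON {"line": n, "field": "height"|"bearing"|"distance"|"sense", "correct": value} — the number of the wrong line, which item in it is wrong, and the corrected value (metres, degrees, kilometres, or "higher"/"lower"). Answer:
{"line": 5, "field": "distance", "correct": 3.6}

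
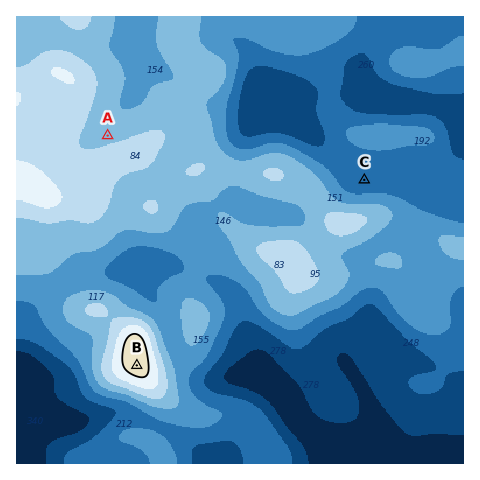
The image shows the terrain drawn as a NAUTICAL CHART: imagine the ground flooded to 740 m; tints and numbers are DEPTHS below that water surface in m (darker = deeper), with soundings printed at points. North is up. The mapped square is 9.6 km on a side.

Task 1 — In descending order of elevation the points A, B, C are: B A C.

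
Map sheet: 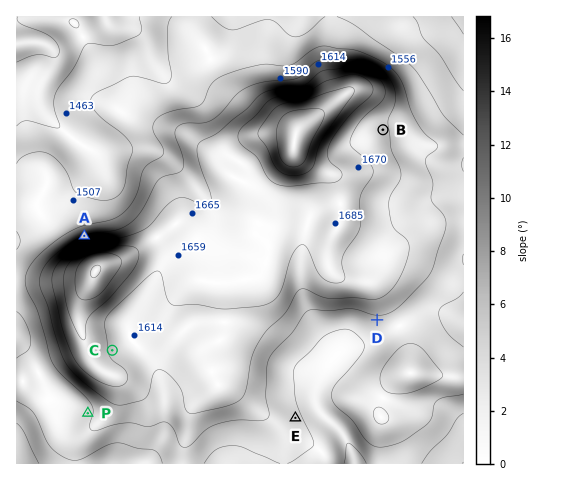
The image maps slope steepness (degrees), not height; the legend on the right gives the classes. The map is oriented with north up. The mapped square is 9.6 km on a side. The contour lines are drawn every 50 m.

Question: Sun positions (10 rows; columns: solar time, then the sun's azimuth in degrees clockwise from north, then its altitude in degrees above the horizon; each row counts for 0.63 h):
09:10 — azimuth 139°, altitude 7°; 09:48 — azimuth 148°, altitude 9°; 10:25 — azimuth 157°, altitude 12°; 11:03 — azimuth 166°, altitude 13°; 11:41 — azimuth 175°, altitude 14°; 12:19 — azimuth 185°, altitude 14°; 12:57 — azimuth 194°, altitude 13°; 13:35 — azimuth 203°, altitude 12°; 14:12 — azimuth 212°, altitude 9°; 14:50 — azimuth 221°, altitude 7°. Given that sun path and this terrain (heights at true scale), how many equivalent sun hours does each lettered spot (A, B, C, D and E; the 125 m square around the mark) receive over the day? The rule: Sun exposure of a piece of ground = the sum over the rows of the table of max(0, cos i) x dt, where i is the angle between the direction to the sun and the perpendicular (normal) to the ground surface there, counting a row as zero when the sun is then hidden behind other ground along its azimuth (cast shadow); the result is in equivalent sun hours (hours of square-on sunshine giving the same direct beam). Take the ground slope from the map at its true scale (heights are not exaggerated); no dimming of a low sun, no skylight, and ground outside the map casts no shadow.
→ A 0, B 1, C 1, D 1.8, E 1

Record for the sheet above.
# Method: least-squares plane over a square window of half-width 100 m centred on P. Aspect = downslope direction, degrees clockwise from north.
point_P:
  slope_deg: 4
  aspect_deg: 286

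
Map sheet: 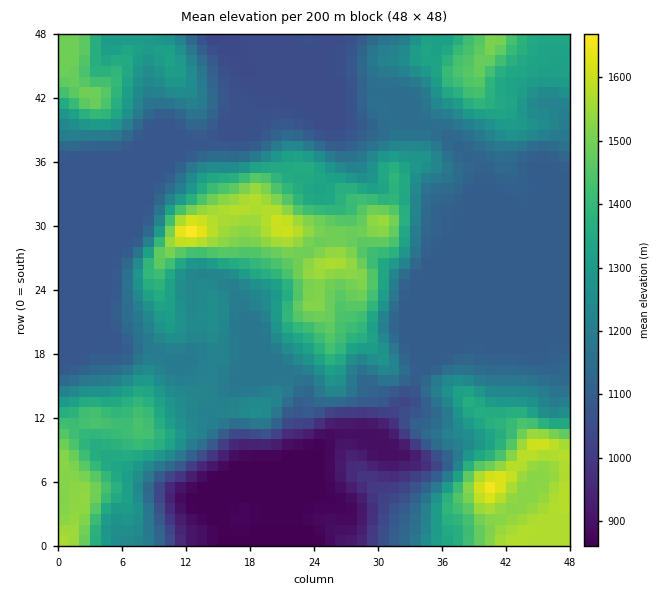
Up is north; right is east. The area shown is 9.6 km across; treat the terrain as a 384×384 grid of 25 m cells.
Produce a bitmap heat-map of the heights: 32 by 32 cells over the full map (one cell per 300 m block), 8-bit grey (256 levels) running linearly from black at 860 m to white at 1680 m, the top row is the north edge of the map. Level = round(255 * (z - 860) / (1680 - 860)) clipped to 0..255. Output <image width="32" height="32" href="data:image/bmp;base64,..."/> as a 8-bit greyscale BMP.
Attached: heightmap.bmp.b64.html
<image width="32" height="32" href="data:image/bmp;base64,Qk02CAAAAAAAADYEAAAoAAAAIAAAACAAAAABAAgAAAAAAAAEAAATCwAAEwsAAAABAAAAAAAAAAAAAAEBAQACAgIAAwMDAAQEBAAFBQUABgYGAAcHBwAICAgACQkJAAoKCgALCwsADAwMAA0NDQAODg4ADw8PABAQEAAREREAEhISABMTEwAUFBQAFRUVABYWFgAXFxcAGBgYABkZGQAaGhoAGxsbABwcHAAdHR0AHh4eAB8fHwAgICAAISEhACIiIgAjIyMAJCQkACUlJQAmJiYAJycnACgoKAApKSkAKioqACsrKwAsLCwALS0tAC4uLgAvLy8AMDAwADExMQAyMjIAMzMzADQ0NAA1NTUANjY2ADc3NwA4ODgAOTk5ADo6OgA7OzsAPDw8AD09PQA+Pj4APz8/AEBAQABBQUEAQkJCAENDQwBEREQARUVFAEZGRgBHR0cASEhIAElJSQBKSkoAS0tLAExMTABNTU0ATk5OAE9PTwBQUFAAUVFRAFJSUgBTU1MAVFRUAFVVVQBWVlYAV1dXAFhYWABZWVkAWlpaAFtbWwBcXFwAXV1dAF5eXgBfX18AYGBgAGFhYQBiYmIAY2NjAGRkZABlZWUAZmZmAGdnZwBoaGgAaWlpAGpqagBra2sAbGxsAG1tbQBubm4Ab29vAHBwcABxcXEAcnJyAHNzcwB0dHQAdXV1AHZ2dgB3d3cAeHh4AHl5eQB6enoAe3t7AHx8fAB9fX0Afn5+AH9/fwCAgIAAgYGBAIKCggCDg4MAhISEAIWFhQCGhoYAh4eHAIiIiACJiYkAioqKAIuLiwCMjIwAjY2NAI6OjgCPj48AkJCQAJGRkQCSkpIAk5OTAJSUlACVlZUAlpaWAJeXlwCYmJgAmZmZAJqamgCbm5sAnJycAJ2dnQCenp4An5+fAKCgoAChoaEAoqKiAKOjowCkpKQApaWlAKampgCnp6cAqKioAKmpqQCqqqoAq6urAKysrACtra0Arq6uAK+vrwCwsLAAsbGxALKysgCzs7MAtLS0ALW1tQC2trYAt7e3ALi4uAC5ubkAurq6ALu7uwC8vLwAvb29AL6+vgC/v78AwMDAAMHBwQDCwsIAw8PDAMTExADFxcUAxsbGAMfHxwDIyMgAycnJAMrKygDLy8sAzMzMAM3NzQDOzs4Az8/PANDQ0ADR0dEA0tLSANPT0wDU1NQA1dXVANbW1gDX19cA2NjYANnZ2QDa2toA29vbANzc3ADd3d0A3t7eAN/f3wDg4OAA4eHhAOLi4gDj4+MA5OTkAOXl5QDm5uYA5+fnAOjo6ADp6ekA6urqAOvr6wDs7OwA7e3tAO7u7gDv7+8A8PDwAPHx8QDy8vIA8/PzAPT09AD19fUA9vb2APf39wD4+PgA+fn5APr6+gD7+/sA/Pz8AP39/QD+/v4A////ANrImH13akwkDwUBAQAAAAAEDRMnQVNniJeqwtXe3t7e086ggIFsQRsKAwIEAgEBAgcICiE9TmGEoKvHz9bc3t7N0bWQiWk0DgIBAgMCAgICAwQJHzVEWoCpu9zZz9La383RwaOIXy8QAwEBAQEBAQECCBQmLjVIaJnG7u7Wz9PezcixmopuSzIXBwIBAQEBAQIOISQdISxAaarZ5+HR0NrMtpyYl4x6Y0EnDwUEAwIBAg4aEQwNGDRTgqG219/Z3r6onqOpq56Ga1MwHyIeDwkECw0LCxY6WGp2iJu84ePWsK6vrq+xm4V0bFtSXE8xKxkQDw8WMk5ZboKTn627q6KZp6ujqKmQfnJvcXd7bUxJRTo1NDY4RFVxlJqWmI93dnaDhomWmYZ4c3Fqam1xYVNlbVtPSj1GZYGVhXp4dmliU11kaHeEdWxtcGhjY2RkYneDYllmWkxecHFkYmJeWVZFSE5PWW5qaWpwbWNjY2t6kZd0c31dSkpRVlJRUE5OUEVFRUVPZW5xbXJvZGNqgZGprZSOd1FKSkpLS0pKSkpLRUVFRlhqgYN2enBjY3map7e1qZRnS0pKSkpKSkpKSkpFRUVJXXOMhHd9cmRpg6zCxri1oGxMSkpKSkpKSkpKSkVFRUhihpeCdXtyanSEpcfKvMG0f1BKSkpKSkpKSkpKRUVFR2eYoIJ0dG93hpGsyM3Fyr6JV0pKSkpKSkpKSkpFRUVGYpy2ln6Ajpilrr3O2tnQtZFxUUpKSkpKSkpKSkVFRUVMe7/Jvb7AvL3HzMbK0MOzrZFdS0pKSkpKSkpKRUVFREVVoOn249TO0+Hk08bEwsfIoWNPS0pKSkpKSkpFRUREREh8yeTf29rZ5dvHu7S2ys+qalFMSkpKSkpKSkVFRERERWCMrcjV3N3TuaCYn62xqp5sU1BLSkpLSkpKRURERERETWWHo6+/zbaglpOZlouXnXJeWk9KTE9MSkpFRERERERFUG6AgomdnJmbkH90fZqXgHNhVU9TUktKS0pIRkdFRERFS1NUVGF5ioVtW1xsgIKAdFpSVV1aUU5VZmZjYFBFREVHRUFARFRfVUZBSVRhZmZfVFhlc3lwZmR7iJGJa05FSldPQD4/Q0M/PDxCUFtbWl5icH2JjIJ4bZixuqOAY1pialpCPj4+PTw8PERYXVpcbX2TnpiPe3Fwt8K+q4lxc311W0I9PD08PDw8RVlbW2J9nq2wmJGGfIDCuaSnkXqDinVUPzs7PDw8PD1IXGVqeo2suLqflJGOjsS9mZaWho6KaEg7Ozw8PDw8PUlhcHiOkaS1wriglZGQxMCYio2Jh3hTOjc6PDw8PT09Q1ZkbYiPlKy+yKyZk5M="/>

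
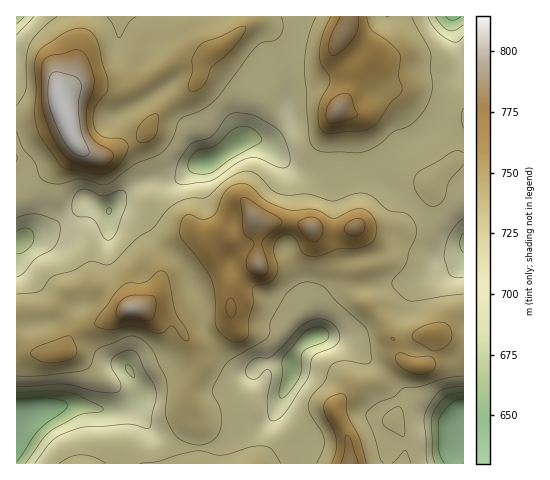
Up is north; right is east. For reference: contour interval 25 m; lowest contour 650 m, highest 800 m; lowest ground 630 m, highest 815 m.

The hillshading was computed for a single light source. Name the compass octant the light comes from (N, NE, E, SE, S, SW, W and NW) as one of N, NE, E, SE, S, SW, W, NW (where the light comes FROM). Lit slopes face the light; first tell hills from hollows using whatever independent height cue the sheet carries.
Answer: N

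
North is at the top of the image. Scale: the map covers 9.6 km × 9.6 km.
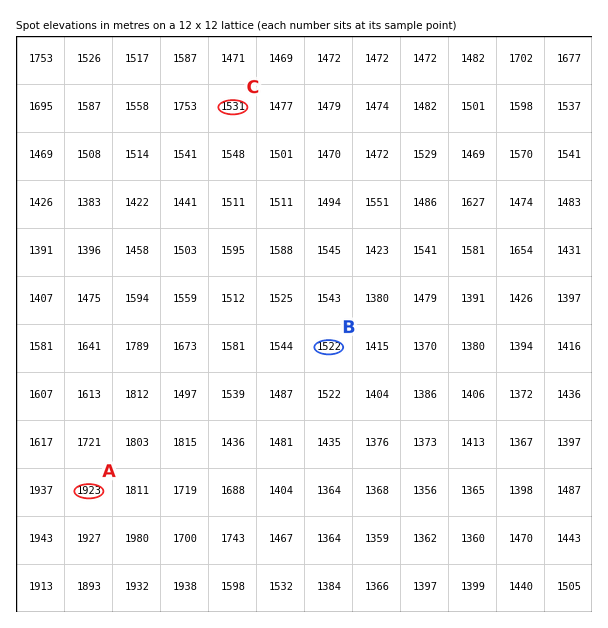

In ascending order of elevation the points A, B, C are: B C A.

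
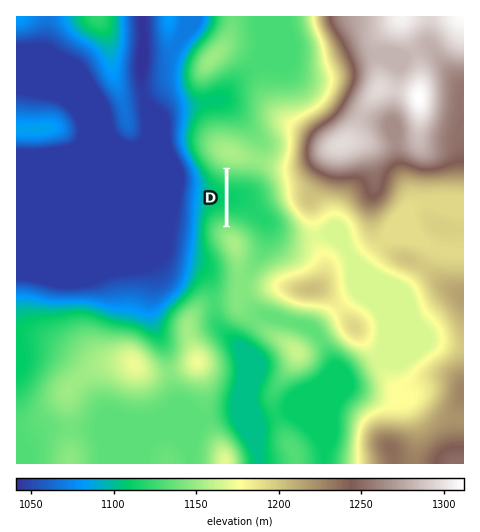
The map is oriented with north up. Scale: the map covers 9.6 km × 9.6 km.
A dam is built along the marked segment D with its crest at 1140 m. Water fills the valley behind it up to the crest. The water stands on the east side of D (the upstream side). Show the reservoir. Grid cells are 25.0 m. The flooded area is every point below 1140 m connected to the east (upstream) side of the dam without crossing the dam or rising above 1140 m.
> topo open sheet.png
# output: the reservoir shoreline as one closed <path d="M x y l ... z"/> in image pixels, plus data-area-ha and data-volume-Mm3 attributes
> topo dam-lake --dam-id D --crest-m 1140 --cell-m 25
<path d="M235 170l-7 1 0 54 10 3 11 10 3 6 0 18 1 2 6 0 18-10 6-6 6-16-1-9-10-15-4-9-4-13-5-8-9-6-20-1-1-1z" data-area-ha="173" data-volume-Mm3="23.43"/>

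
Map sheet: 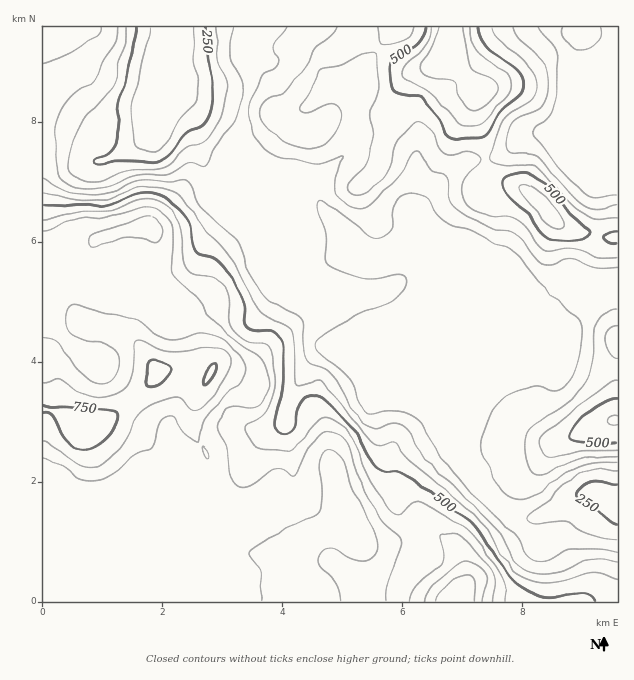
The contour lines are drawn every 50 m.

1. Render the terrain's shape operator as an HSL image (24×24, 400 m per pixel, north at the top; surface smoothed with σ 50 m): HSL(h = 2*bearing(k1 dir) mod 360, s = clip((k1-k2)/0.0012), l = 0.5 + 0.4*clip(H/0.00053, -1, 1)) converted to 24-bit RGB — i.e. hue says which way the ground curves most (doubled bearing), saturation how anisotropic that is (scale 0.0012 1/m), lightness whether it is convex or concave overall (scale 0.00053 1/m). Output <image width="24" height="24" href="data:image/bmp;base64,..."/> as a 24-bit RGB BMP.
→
<image width="24" height="24" href="data:image/bmp;base64,Qk32BgAAAAAAADYAAAAoAAAAGAAAABgAAAABABgAAAAAAMAGAAATCwAAEwsAAAAAAAAAAAAAeIOGiH6DfnqBf3+Af4B/f4B/f3+Af3p9VFt3tI1pcI5gZK57qlubp55jP1J6FYqynK3d+djSw2CzH6P3Y375n4brzqnZd2m4g4F3gXx4gH1+f3+Af4B/f4B/f3+AkF6KXGOSl7B4lqd+VIdRhTNFq71MVpR+L3FWFjsW1P9l3/PYLB9uIBMTXV8tn7FxoY7GgH9/gIB/gIB/gIB/gIB/gIB/fn+AW6CbTqu2gnTB05zLnGm0TVGy1e3YYWjRbTmrQsPQ1PnSuGBSdx6QVz2dX655NKw3ZHs6gIB/gIB/gIB/gIB/gIB/gIB/gIB/gnJ8npZdMXRFjJFWrU5pZ7tNn+SVNBxhqlrJj+i6ncuCgSFaQQMEL00NVZ85mmxgcFZIgHh7hVI4aoc6YYBhgIB0foB+g2tvUb5yVlTIxHauSl58klR80PW8V6p3MRhbhNmGkbmEhCkxNgEfwX+r25yMFWIRK0MWgF8wQhkcy6RRhrxyNHhhiJ5jU4l/r09cedFyJVJYx4uEXyi3r7uA7PnRHziKXznGcMBtk21BSQkxXleYa2CS6XSM3klNOy4XSU8ONi7Eu9nKvqimUIiZUK6KcT2CeN93l3GzTHCQNZxhNCJ06NzQ5/HaGQKC1opymZlhYx9YS1OGu3ycRmqJkX7W99D736b/urjuPKfXqb7R07nix3nAWm1EPChP9v9BKTcZcEYWA4wGHThLc/pDx+l+HQUuwciJyDR0fkV6d36AK2C6fJHJIqh/iV6/0qnm6djzdJvCVrqNYEKT/0i91myeJXSb+tbRJk+enbjldOylAE1n3+7BvVQ6Kw4uenotgF1QgH9/f3+AOoBqw9RTgGq3H1xTnZlYx8ptqrpSbjQ5T1QuWSpS8N3TeXbXVXLb9MDjMdrs56+tA0NXluV1jRprgVOAgH9/gH9/f4CAf3+Af4B/YIBZe4pBNlxhgGw/3881rZhddzdEcEs/J8Gjova4cDC8aXjU5PHaLRPq8o24Xoi0ISkKdzpDgH9/gH9/f4CAgIB/f3+Af3+Af4B/f4B/Y2d9LDVn68qqhUJ4k57Sj7Lfc9i9ikUtWVQzY9Mku5UHECYNqMZX7Cu2zTvHN44tRHA2c4Blf4B/f3+Af3+Af3+Af3+AgH+AgVdwJ29+yu3EU4aWh7NtdmJUg2dRjGFrh7ShZo+7yrCMbbjONUhxczlWuGW307HciHzaYK+7UIh2f3+Af3+Af3+Af3+AgFRqa7FdR6WZZsQ8aoJWhH9JbHlZeIRxlZ1kU9hCXT6V1+XAcjhzWydQfXVlTJxea7JjmT6CwXm5kl+4fn6Af3+Af3+AfmV5kS01hsQ+WywfXmIJkHi3nHGsqHVZYnFJtKtMdedlHFxm0rlygShpV1J4jnmFj6l3cEhfhGFEU4E3hm5jgnNweoFlfEY7UyE70GFWrnwqM6GRxLXai0vpzcPzy8D71LP62fHyssnjI3bAhi5utUZaVGJyd41zn6mBZSNTrr1kcLyrX2aAlkhedSIpp48xOVl5tVNL0PvywuP/s7r3J9mdbtHFXT3EzHjY7+Lc31GaXiZObSJSqoR3dnigapuNgSln1CBlgetKQ2w1PDhRhUKlynnjze/1dBiuzP/m0PvnJCBjjXg/jd8CGScMHSUOWL48yqt7/x2N0xLBspBlbn6DpYhucEdEKTN9g83n+tHnTHe/OkuOOH10aN6FgjvQzOj/0/jVhThSLwocZnIw4a9pJCI4PWwgDXEAJiUNmigh8TPX1Jmig1t3oTY+i1dJVcM4E1o2vopA5puOHSZh0UxnLIQbZ+MCB0MY97w/Rwsyf215gIB/xLtedEScj8KQR6CLLT5MHZJQnzGPy292yimZwYBuqNDt8djzJWOeQpp93JeJNyN/ujxmz2dtq/tuDiUacnYQPDJof4B/f4B/xI6CR2hTnMZNPnpxTFR4OoRnUzNZkpFVh1XI3PDbmJAxRLE03krbPkiqx3lCTRk/aaRG0bOm+NvRLzltTsx1FI+ee3yAf4B/nn1itnGzyMmkR52kOFR4Y2p6PTFPlI0+R5oqgb043YipZJ0/fH1KKzNk5G6cr1PYbd+bU72V6tvw2tL5qLLgHh+DZnR8f4B/j5tfaIxbyMZgXZ9IKkJmWVODSS+Ww5+fisOWan5UfJBOzWie1ExSEl9ZUe3qy6z59sHYXu6ORM6hr1x6umqcnRqgkYBKR35KsY6+gYC42ce5d6DGKkOQQ0x/Ni16s8uVmad+gGmeYZqal5lot2Kent/DG2dNECAj/8GM0fygGRwvd3g6Zzk5ljeZr6q2bm22"/>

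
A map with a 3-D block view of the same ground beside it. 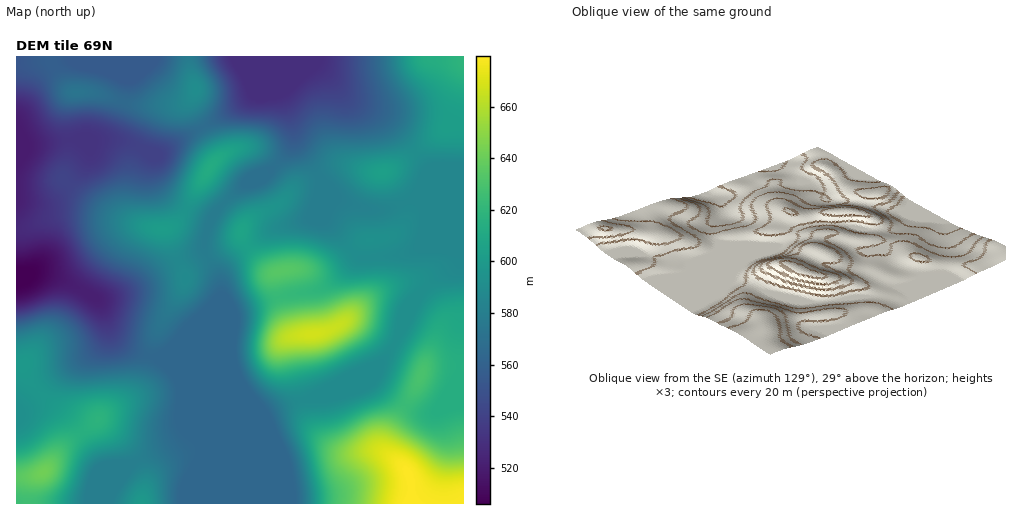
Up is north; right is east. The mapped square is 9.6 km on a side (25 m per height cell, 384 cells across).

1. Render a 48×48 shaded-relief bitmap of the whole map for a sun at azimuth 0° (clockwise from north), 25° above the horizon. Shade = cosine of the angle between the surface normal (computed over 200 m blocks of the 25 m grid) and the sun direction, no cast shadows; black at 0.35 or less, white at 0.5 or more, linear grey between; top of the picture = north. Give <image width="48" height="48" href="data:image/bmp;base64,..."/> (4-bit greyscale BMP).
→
<image width="48" height="48" href="data:image/bmp;base64,Qk32BAAAAAAAAHYAAAAoAAAAMAAAADAAAAABAAQAAAAAAIAEAAATCwAAEwsAABAAAAAAAAAAAAAAABEREQAiIiIAMzMzAERERABVVVUAZmZmAHd3dwCIiIgAmZmZAKqqqgC7u7sAzMzMAN3d3QDu7u4A////AFVERWd3iZmId3d3d3d3d3Znd3iIiHiIiFVERFd3eZmYd3d3d3d3d2ZmZ3eIh3iJmWZURFZ3eJqYd3d3d3d3d2VVZmZ3d3iaqpmHZVVnd4mZh3d3d3d3d2VVVVVmd4m8zMy6hlRFZniZh3d3d3d3dlVmZVVniavN3czLqFMjNGeIiHd3d3d3dUV4iHd4q83czLvLuXQzNGeIiId3d3d3ZFaKu6qqze3LqpqruoZUVWd4iHd3d3d3VWis3czM3dy6qYmaqodmZmZ3d3d3d3d3VorM3e7tzLqZmXiJmZiId2Zmd3d3d3d2Z5q8ze/tyoiIiXd4iaqqmHZmd3d3d3dkV4maq97tuGZ3iHd4mrzMuph3d3d3d3ZDRWd4iavMqGVnd3eJq83dy7qYh3d3d3QhI0Vmd4iqqXZmd3eIq8zd3Luph3d3d1IQEiI0V3eJqYdnd3d4mavMzLqph3d3d1IQAAABJFZ4mph3d4iIiImru6mHd3d3d1MhAAAAACRXiqmIiKmIh4iquphmd3d3d3ZUIQAAAAE1iqqYiMupiImqqYdmZ3d3d4iHZUQyAAE1eaqYiO3LqqqqmYh2Znd3d4mqqpmHUyI1eJqYiP/tzMu6mYiHZWd3d4mszdzLl1VWd4mYiP//7cupmZiHZVZ3d2aLze7ty5hmZ4mZiN7u3LqIiIiIZUVndkRoq8zd7sqGZniaqavMy5hmZnd3dlVWZTNGd4mr3uyoZniaqomamHZURFZmd2ZWVURVVVZ5ve7Kh3eJmneIh2QzMzRWd3dlVWd3ZmZ4q8zLqYiIiGZndlQzMzRFZ4h1RXmqqZmamaqqmZiIiEVWZlRDNERFZ4h2RHrN3czLqIeIiIiIh1RFVVREREREVmd2VXnN7u7bqHd3d3eHd2VUVVVVVURFVWd4dnibzNy6mIiHd3d3d3dlVmZmZmd3d2Z4mYd4maqZiJmZiHd3d4h3Z3d4iJqqqHZoq6h2Z4iIiJmZiId3d4iHd4iZmrzMuXVXm8qXZmd3iIh3iId3d4d3d4mqq8zMuWQ1e8y6h2d3d2ZVZ3d3d3d2Z4q7u7zLuXUzWKvLqHd3dlREVnd3d3d3d4q7u7u7updTRXiaqph3ZlVVVmd3d4iIiImqqqqru6l1M0Voq6l3Znd3dmd3d4iZmYiZmZmZq7uXUyNHm7mIiJqqmHZmZniJmIiIiZh3ibzKhkRXmqqZmrvMuYZVVXd3iId3iHZUV5zdy6mZmqmqu8zLuodVVXdmZnd2ZlQzNGnO/+7Lqpmru7u7qph2ZnZlRFVUQzMzI0ab7//supmru7qpmZh3d2ZUMiIiM0RERERove7cupqqqqmYiIh3d1VUMhEjRWZndlRWiru6qZqqmYiHd3d3dkRFVURWeJmYh2ZWeJmJmZmpmId3ZlZmZjRGeIiZmZqpmIeImId3eJmZiHd2VUVmZkVXirqqmImqmZmrqYd3d4mYh3dmVEVWZmZniZmYd3iZmZq7qHd3d3iIh3d2ZVVmZnd3iIh3d3eJmZq6qHd3d3eId3d3ZmZndw=="/>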